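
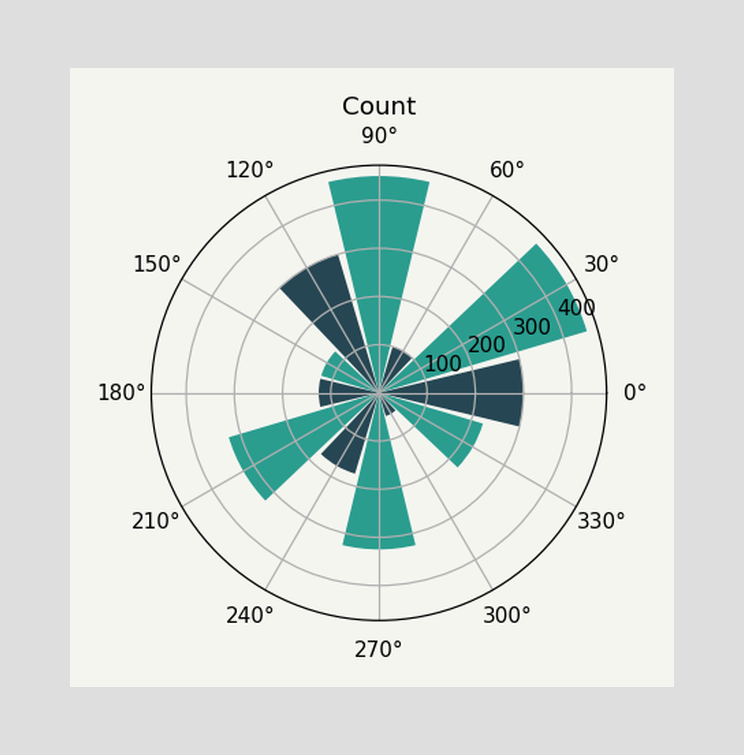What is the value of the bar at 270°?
325

The bar at 270° reaches 325 on the radial axis.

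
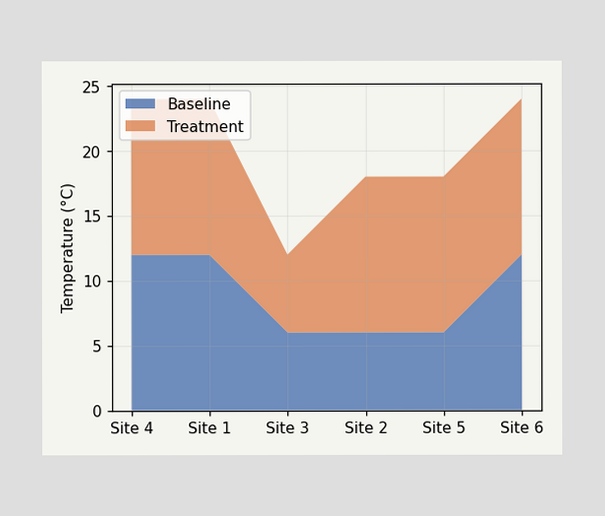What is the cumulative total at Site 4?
The stacked total at Site 4 reaches 24°C.

24°C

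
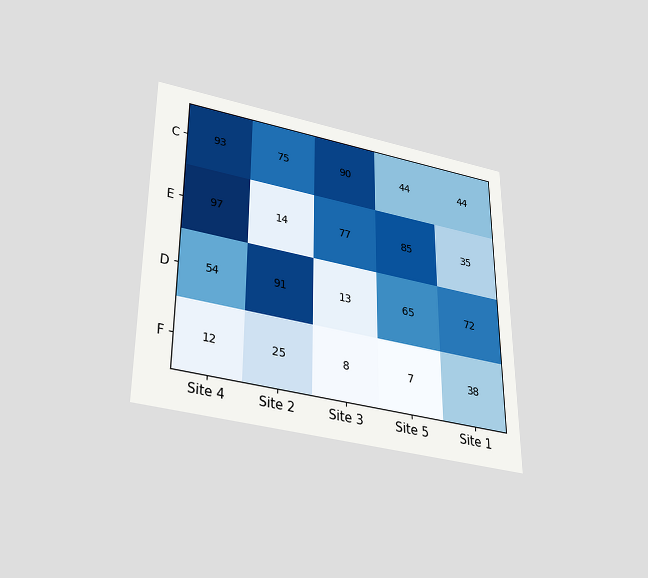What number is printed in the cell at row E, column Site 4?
The chart is viewed slightly from below. The (E, Site 4) cell reads 97.

97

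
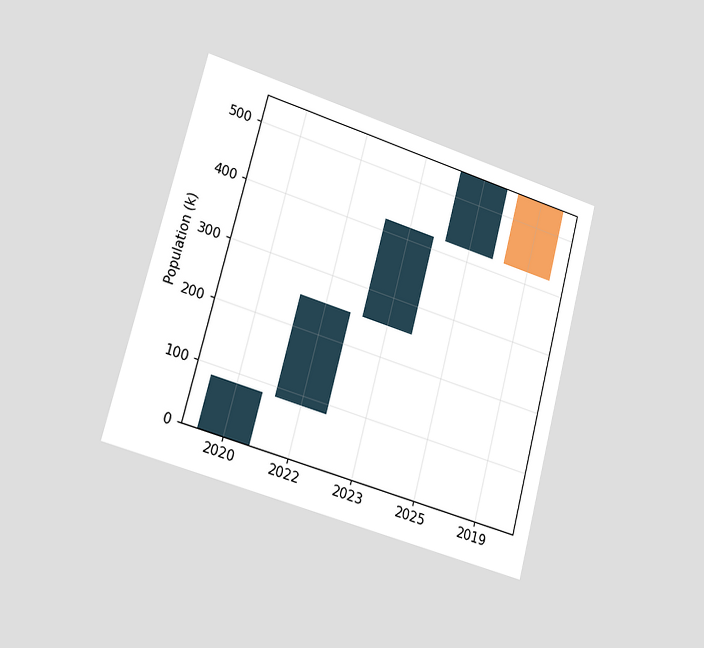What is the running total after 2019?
The chart is tilted about 15° clockwise and viewed slightly from the left. After 2019 the running total reaches 420k.

420k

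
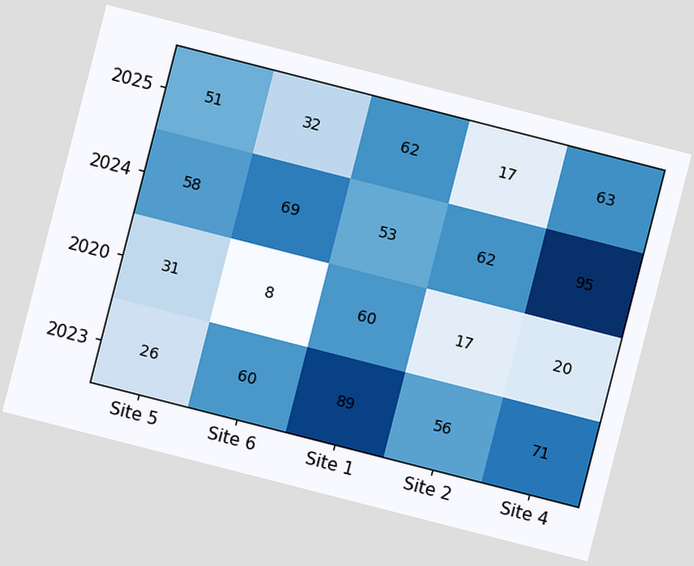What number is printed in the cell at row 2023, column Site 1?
89

The chart is tilted about 14° clockwise. The (2023, Site 1) cell reads 89.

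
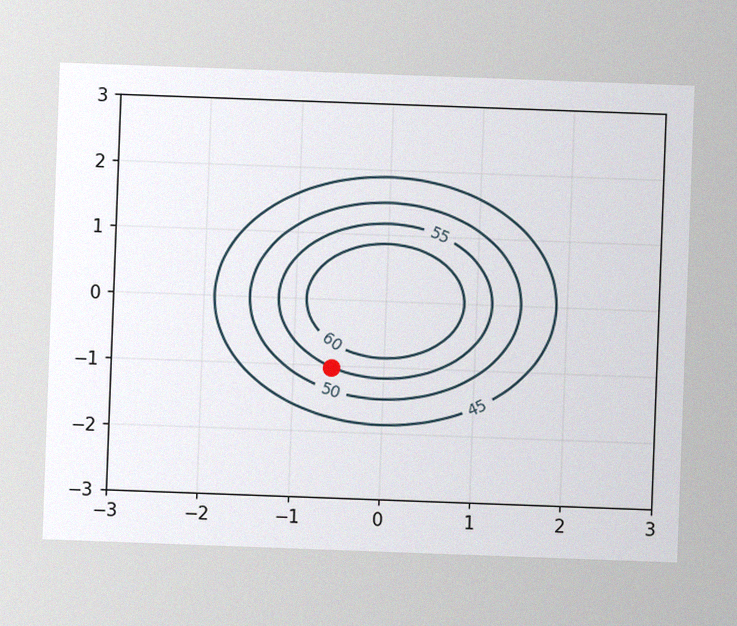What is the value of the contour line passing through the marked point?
55

The chart is tilted about 2° clockwise, with some photo noise. The marked point sits on the contour labelled 55.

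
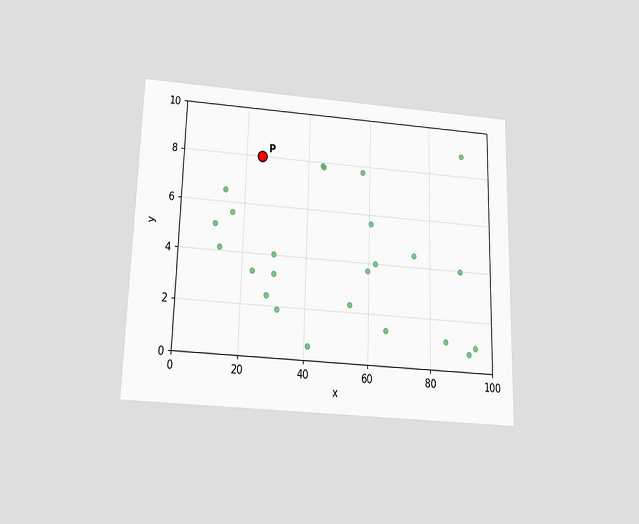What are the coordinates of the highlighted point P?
The chart is viewed slightly from below. Following the gridlines from P to each axis, P sits at (25, 8).

(25, 8)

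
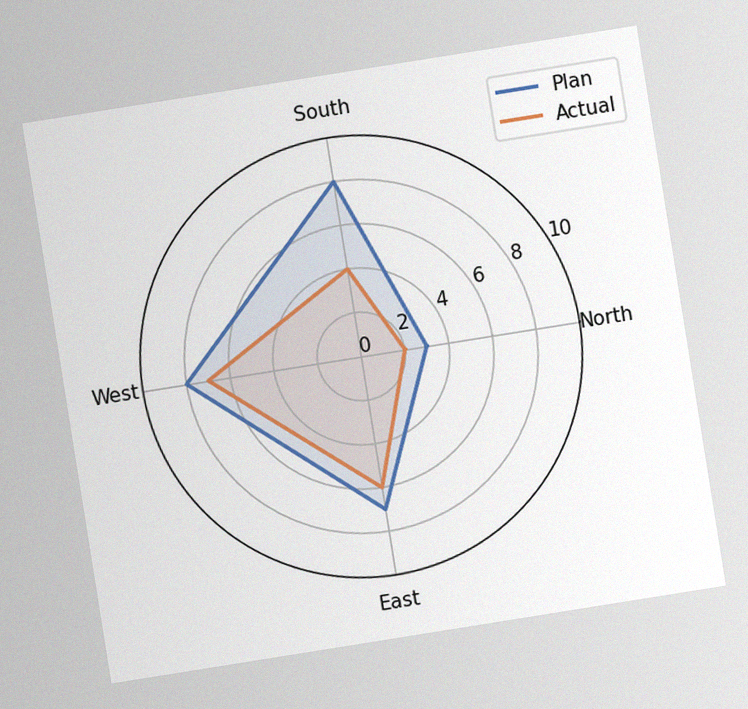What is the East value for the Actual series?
6

The chart is tilted about 9° counter-clockwise, with some photo noise. On the East axis, Actual reaches 6.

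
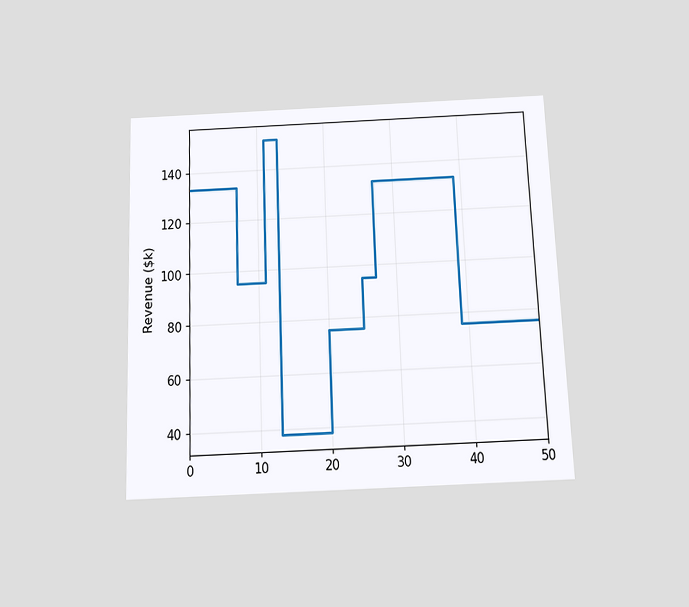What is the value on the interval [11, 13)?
The chart is tilted about 2° counter-clockwise and viewed slightly from below. On [11, 13) the step sits at $152k.

$152k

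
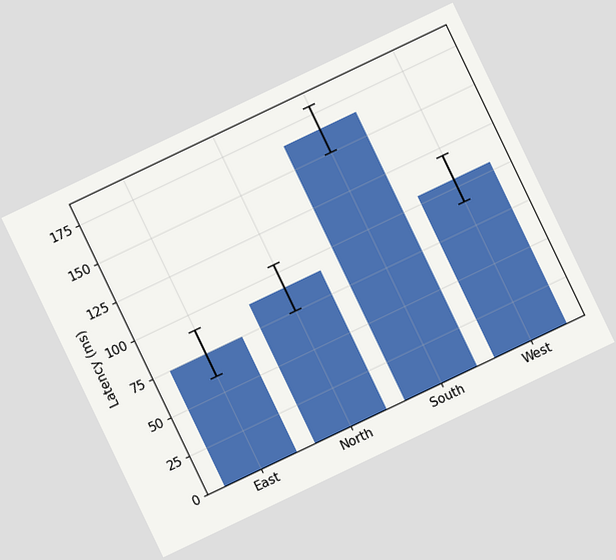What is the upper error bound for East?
90ms

The chart is tilted about 26° counter-clockwise. The East bar's upper whisker reaches 90ms.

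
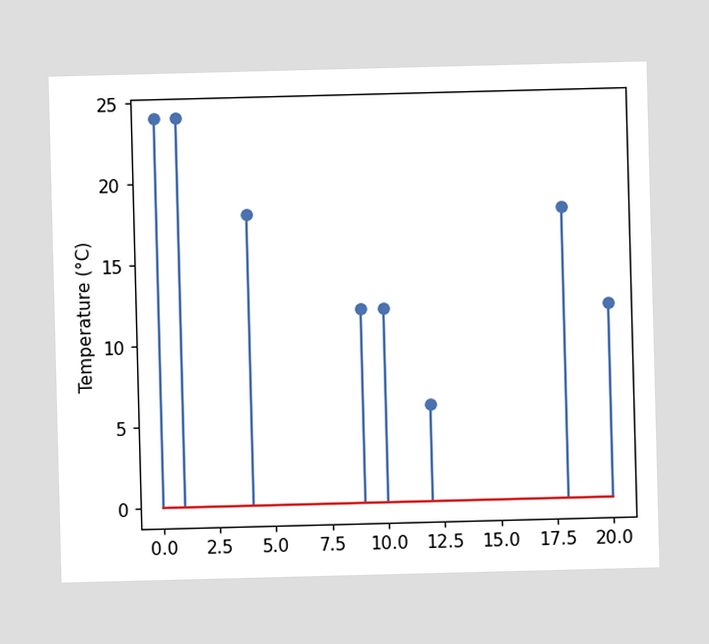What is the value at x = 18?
18°C

The stem at x=18 reaches 18°C.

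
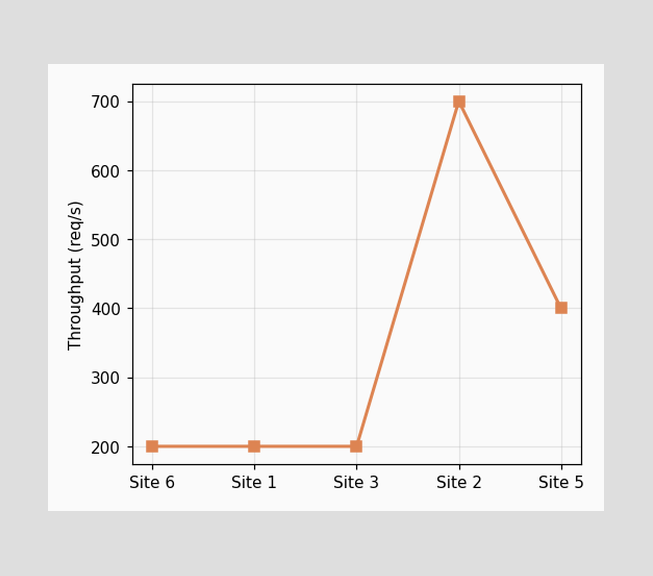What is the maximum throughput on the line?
The highest point is at Site 2, and reading across to the y-axis gives 700req/s.

700req/s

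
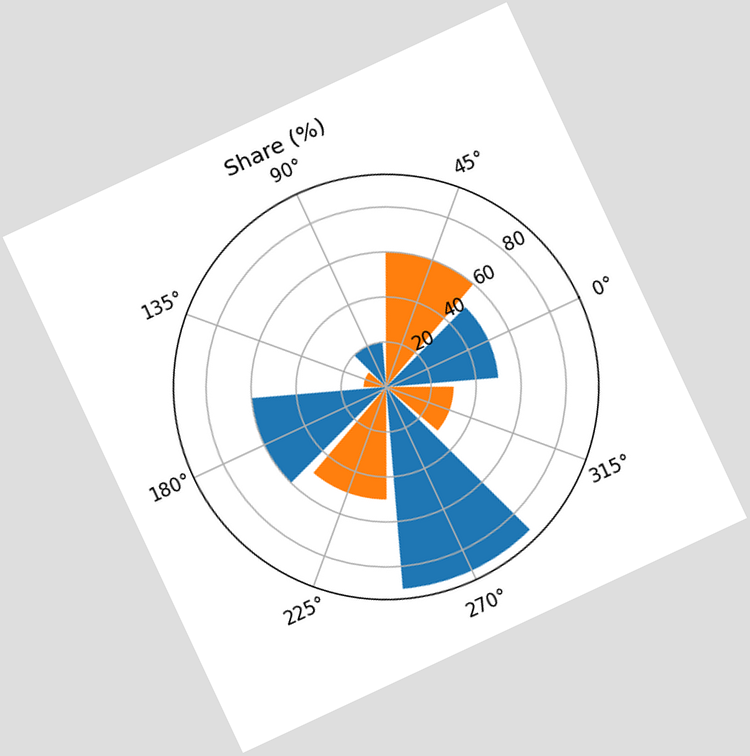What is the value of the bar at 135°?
10%

The chart is tilted about 25° counter-clockwise. The bar at 135° reaches 10% on the radial axis.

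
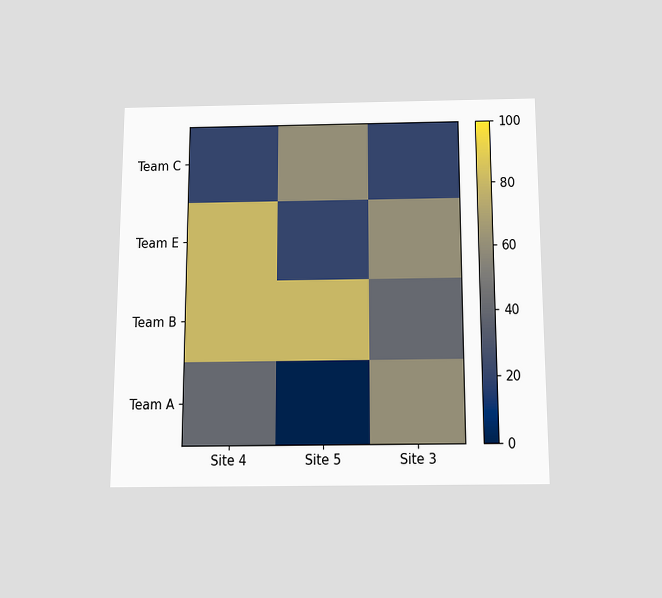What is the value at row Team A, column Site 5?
0

The chart is viewed slightly from below. Matching cell (Team A, Site 5) against the colorbar gives 0.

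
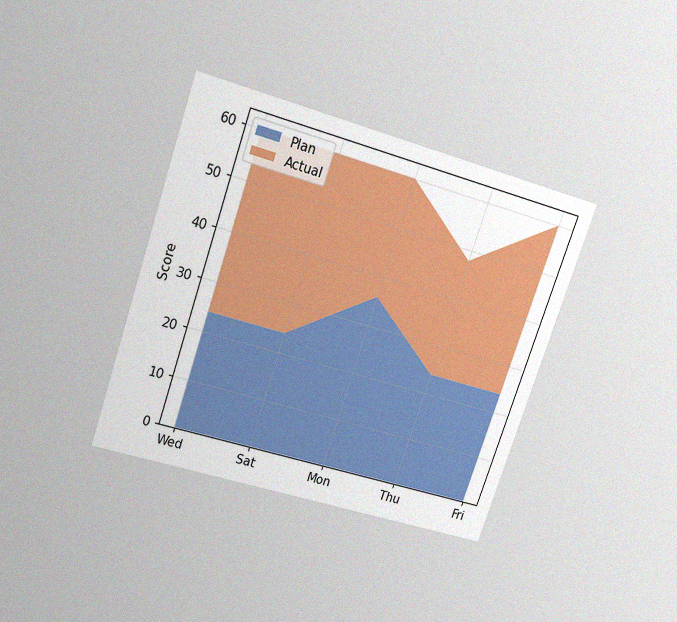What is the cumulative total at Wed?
The chart is tilted about 19° clockwise and viewed slightly from above, with some photo noise. The stacked total at Wed reaches 60.

60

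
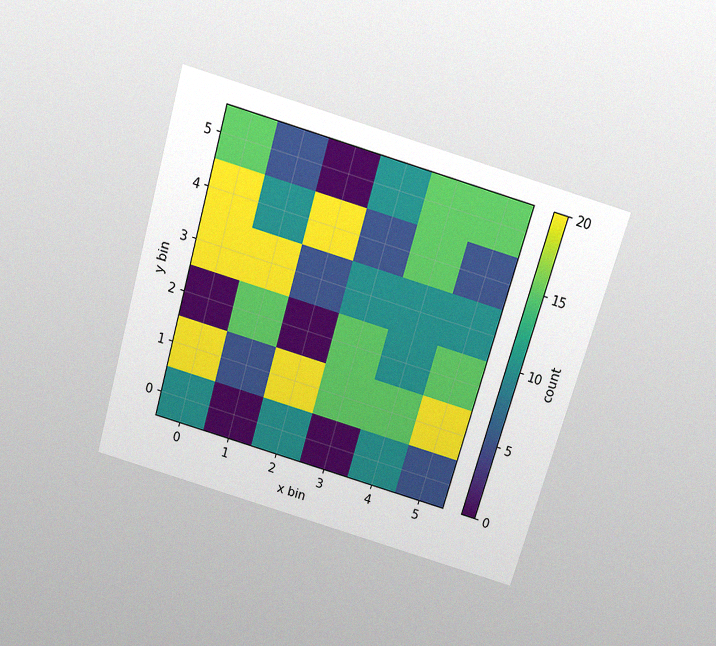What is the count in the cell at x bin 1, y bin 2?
15

The chart is tilted about 16° clockwise and viewed slightly from above, with some photo noise. Matching the cell (1, 2) against the colorbar gives 15.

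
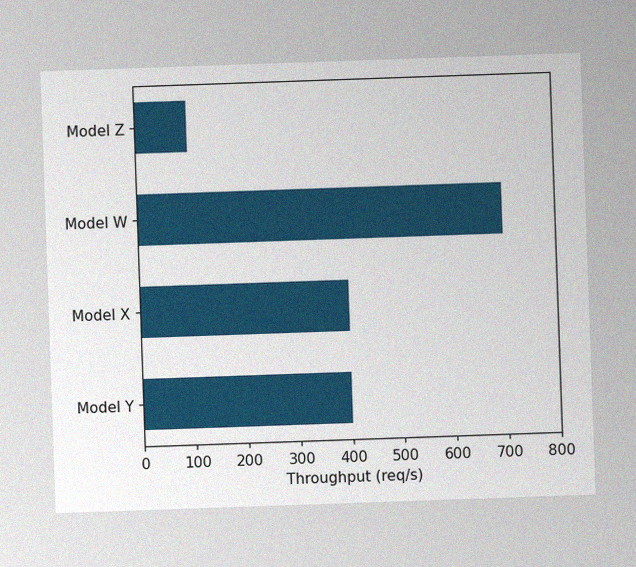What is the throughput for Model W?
700req/s

The image has some photo noise and uneven lighting. Reading along the chart's x-axis, the Model W bar reaches 700req/s.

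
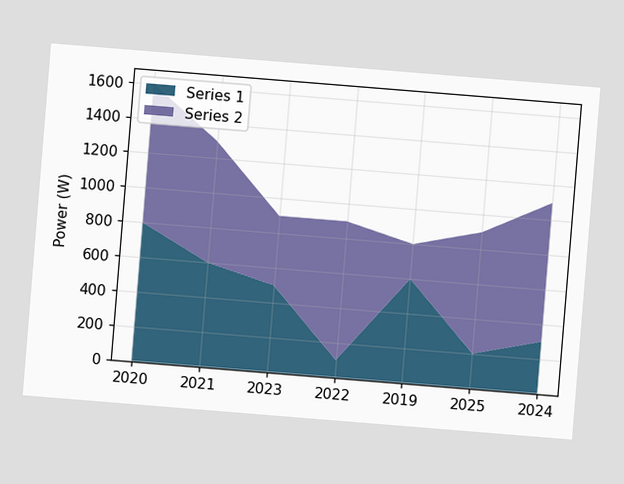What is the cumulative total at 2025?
900W

The chart is tilted about 5° clockwise. The stacked total at 2025 reaches 900W.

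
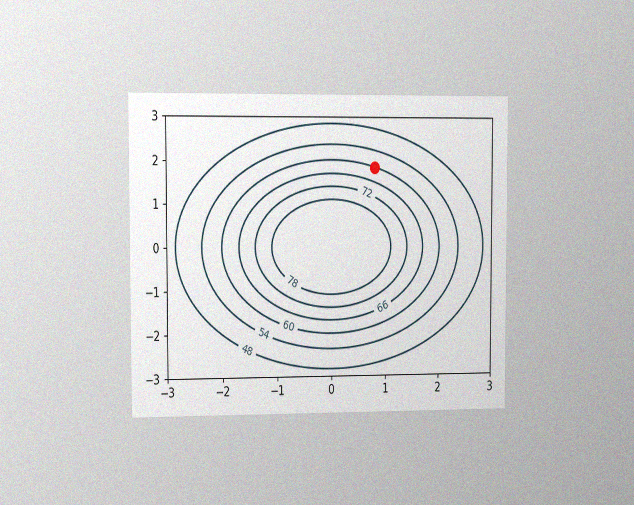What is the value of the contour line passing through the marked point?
60

The chart is viewed slightly from the left, with some photo noise. The marked point sits on the contour labelled 60.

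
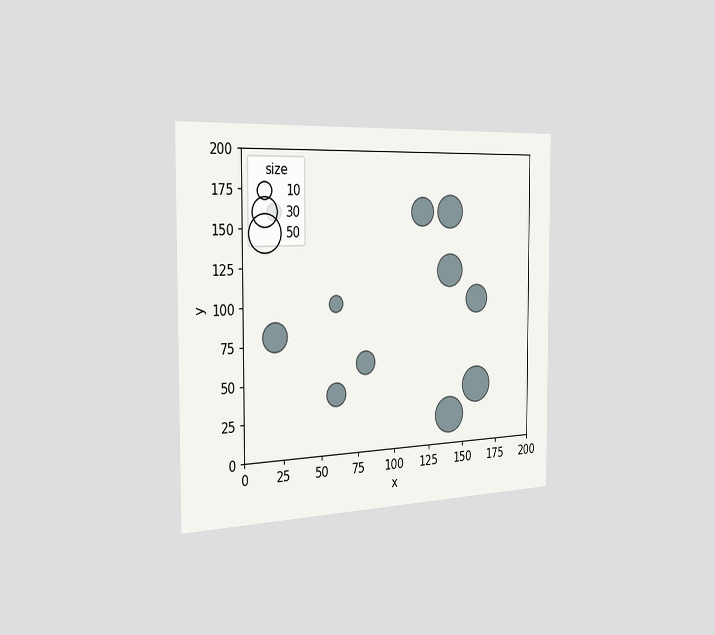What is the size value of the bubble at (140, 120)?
The chart is viewed slightly from the left. Matching the bubble at (140, 120) against the size legend gives 40.

40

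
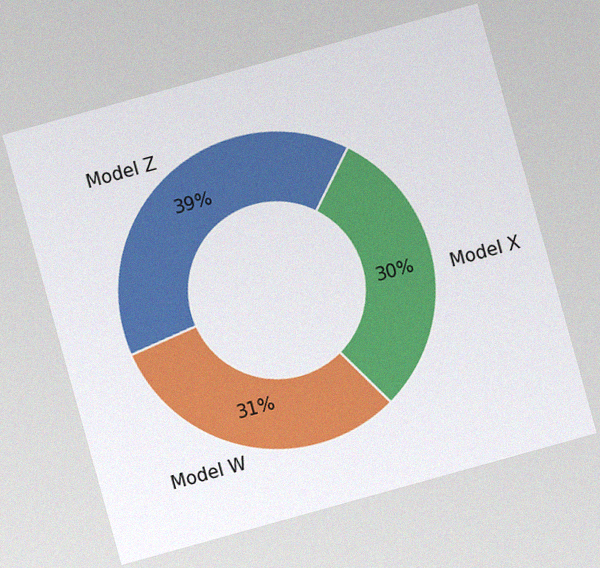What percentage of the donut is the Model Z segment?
39%

The chart is tilted about 16° counter-clockwise, with some photo noise. The Model Z segment takes up 39% of the ring.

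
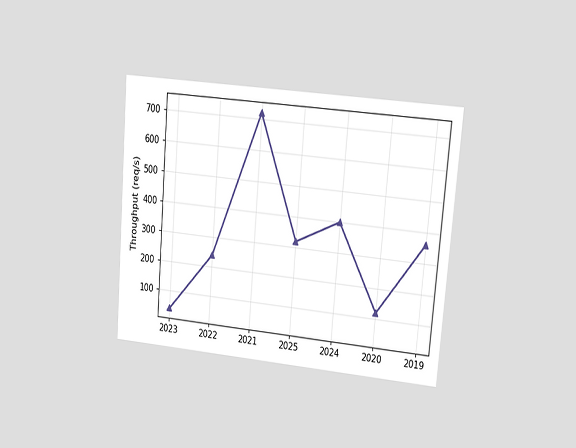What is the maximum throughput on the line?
The chart is tilted about 5° clockwise and viewed at a slight angle. The highest point is at 2021, and reading across to the y-axis gives 720req/s.

720req/s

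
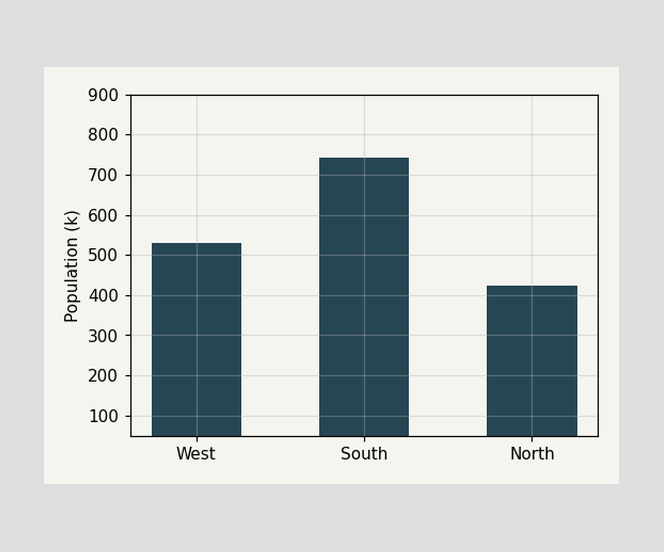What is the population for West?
530k

Reading along the chart's y-axis, the West bar reaches 530k.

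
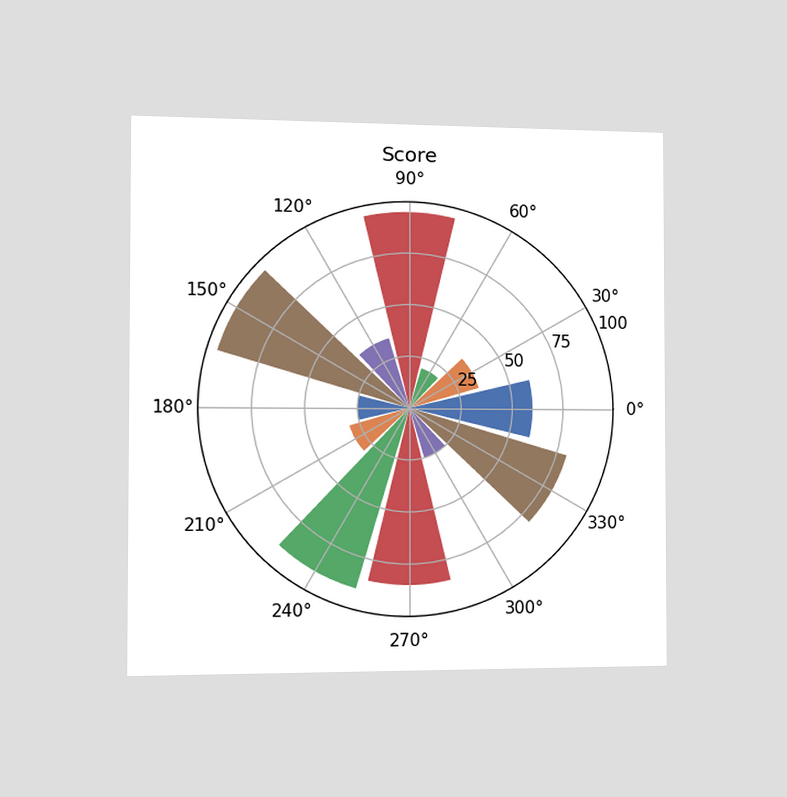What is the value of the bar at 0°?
60

The chart is viewed slightly from the left. The bar at 0° reaches 60 on the radial axis.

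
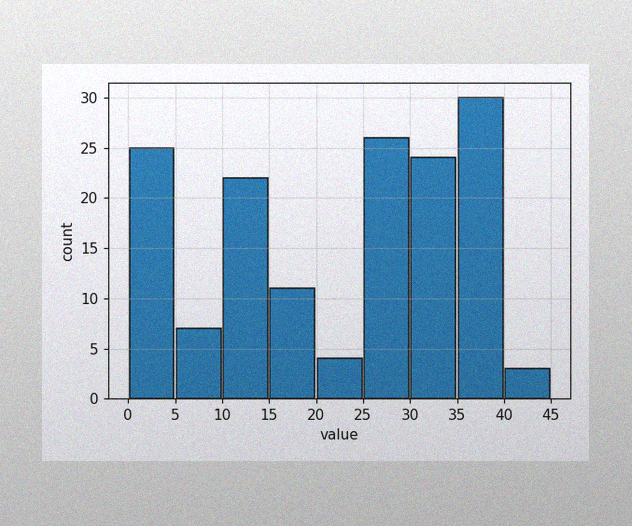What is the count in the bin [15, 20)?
The image has some photo noise and uneven lighting. The [15, 20) bin has height 11.

11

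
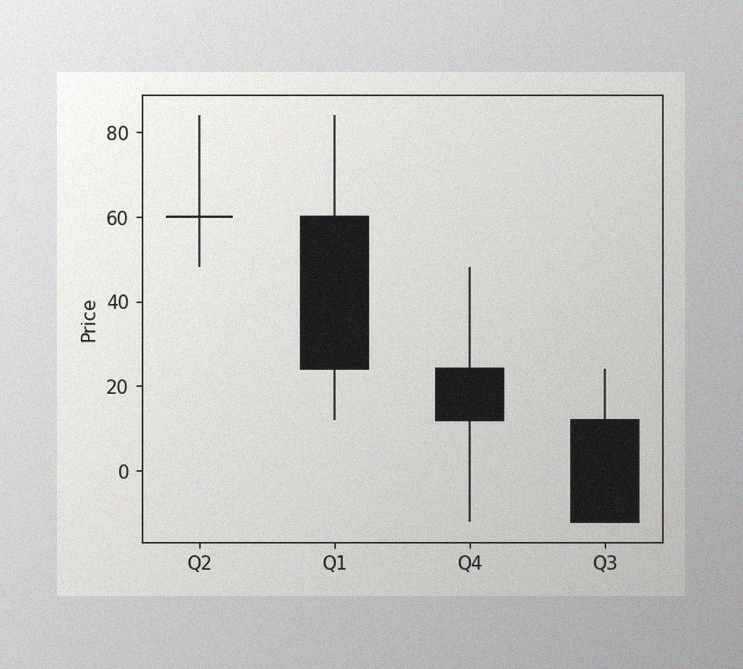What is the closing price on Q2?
The image has some photo noise and uneven lighting. The Q2 candle closes at 60.

60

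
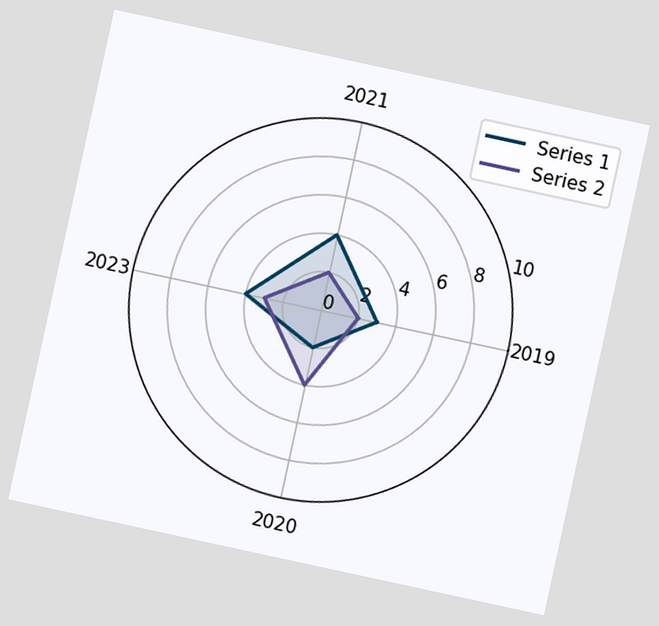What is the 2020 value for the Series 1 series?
The chart is tilted about 12° clockwise. On the 2020 axis, Series 1 reaches 2.

2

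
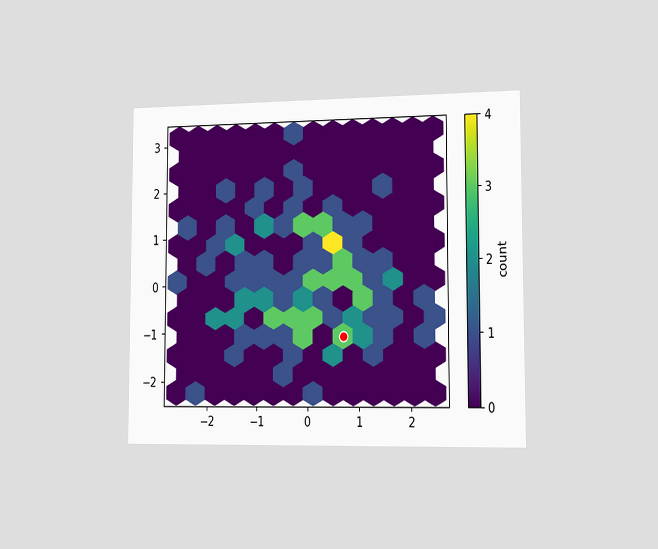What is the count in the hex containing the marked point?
3

The chart is viewed slightly from the right. The marked hex reads 3 on the colorbar.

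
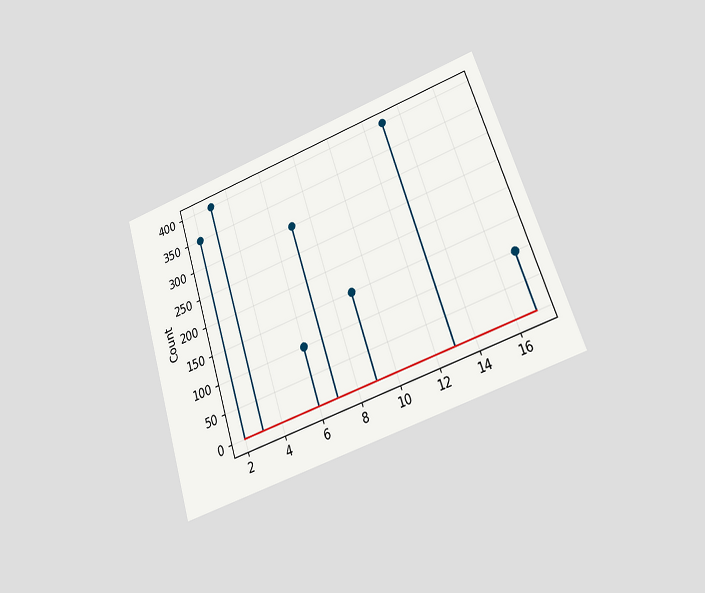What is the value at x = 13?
The chart is tilted about 18° counter-clockwise and viewed at a slight angle. The stem at x=13 reaches 400.

400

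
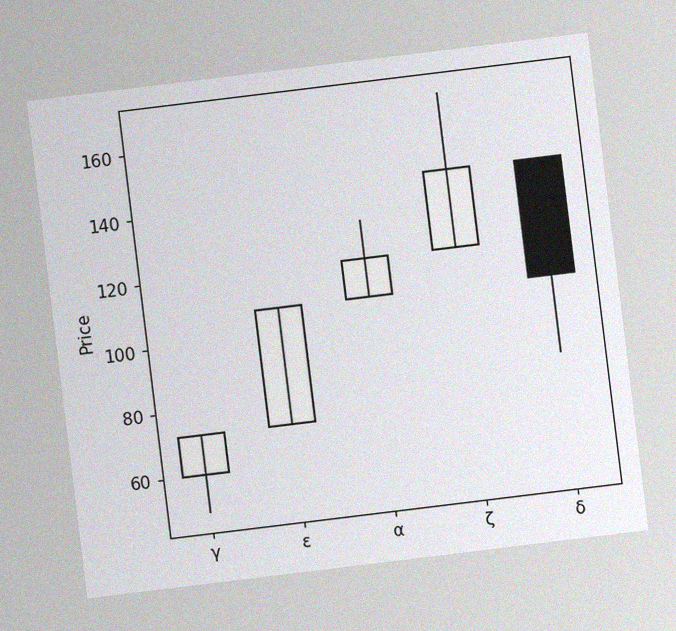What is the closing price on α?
120

The chart is tilted about 7° counter-clockwise, with some photo noise. The α candle closes at 120.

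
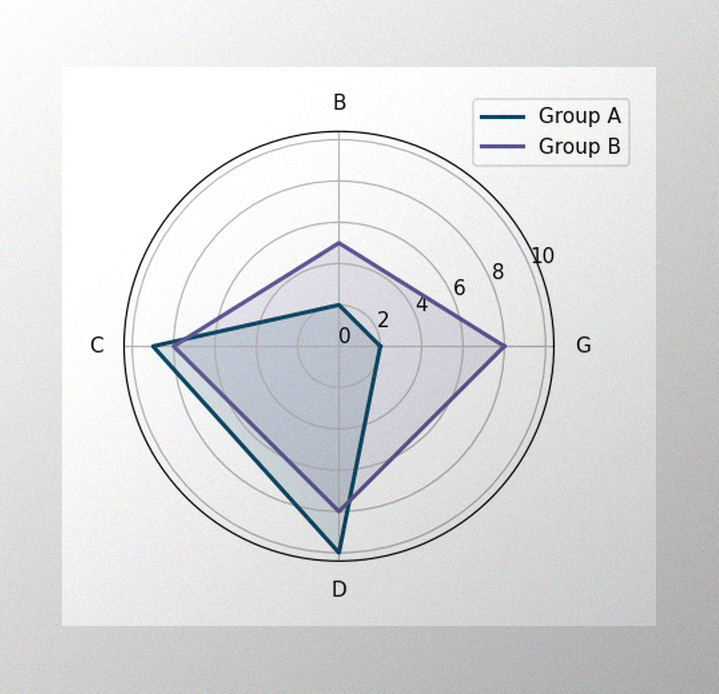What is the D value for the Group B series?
The image has some photo noise and uneven lighting. On the D axis, Group B reaches 8.

8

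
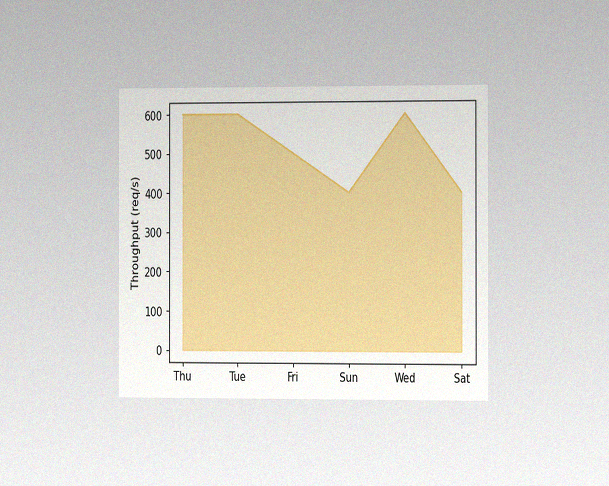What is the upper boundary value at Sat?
The chart is viewed slightly from the right, with some photo noise. At Sat the upper boundary is at 400req/s.

400req/s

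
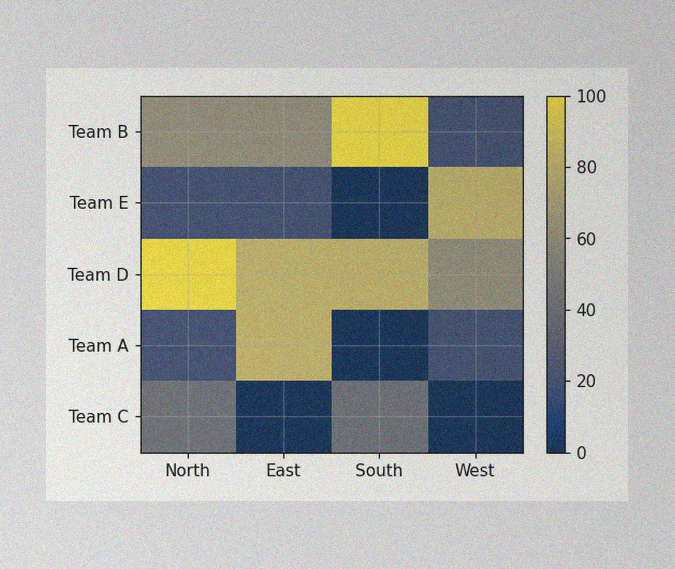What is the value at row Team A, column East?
80

The image has some photo noise and uneven lighting. Matching cell (Team A, East) against the colorbar gives 80.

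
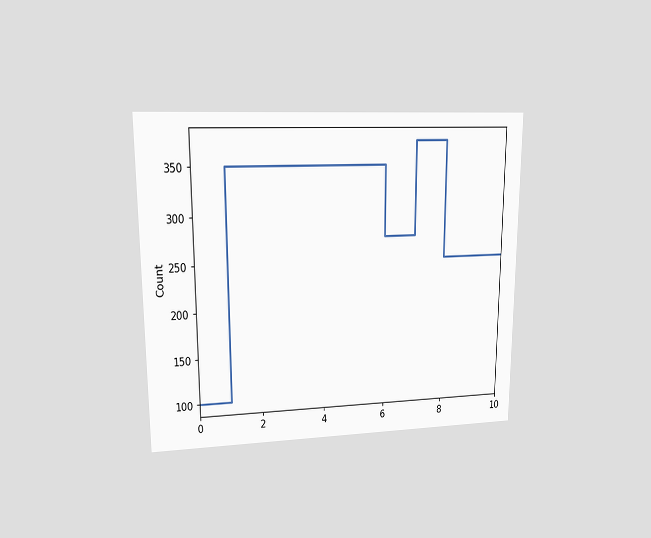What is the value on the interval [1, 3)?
The chart is viewed at a slight angle. On [1, 3) the step sits at 350.

350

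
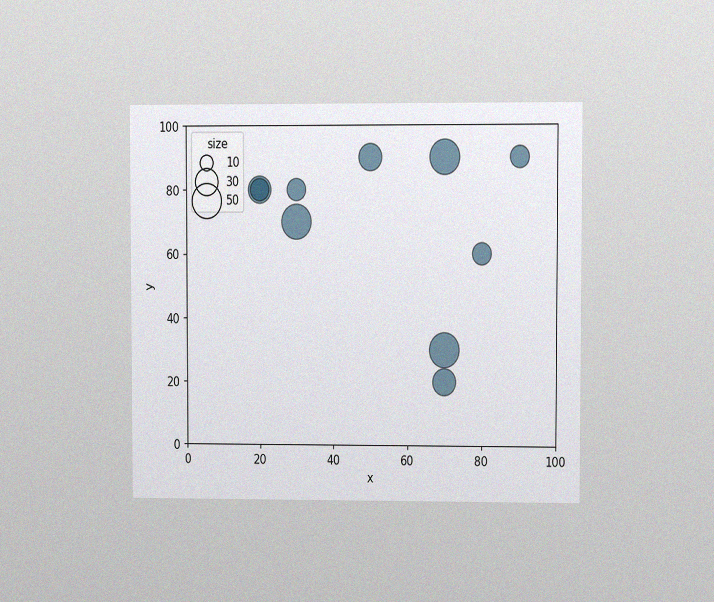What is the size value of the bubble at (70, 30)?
The chart is viewed at a slight angle, with some photo noise. Matching the bubble at (70, 30) against the size legend gives 50.

50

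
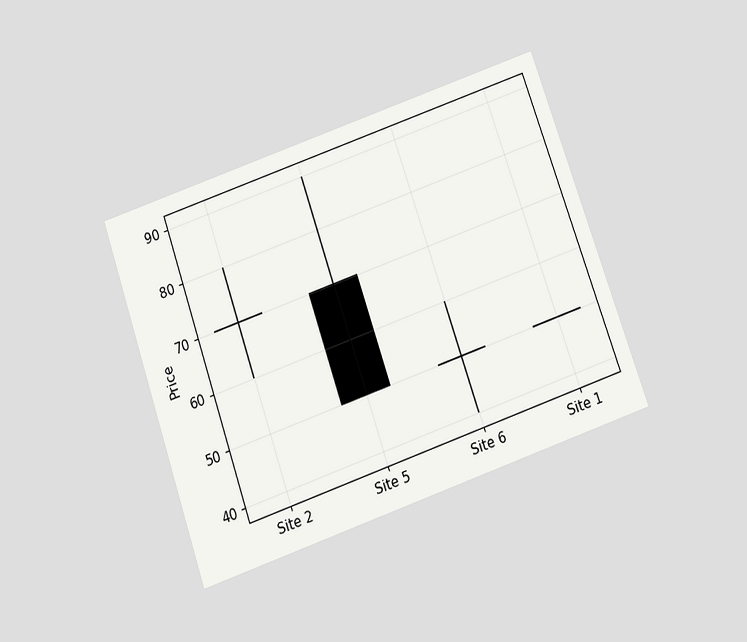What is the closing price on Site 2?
70

The chart is tilted about 19° counter-clockwise and viewed slightly from below. The Site 2 candle closes at 70.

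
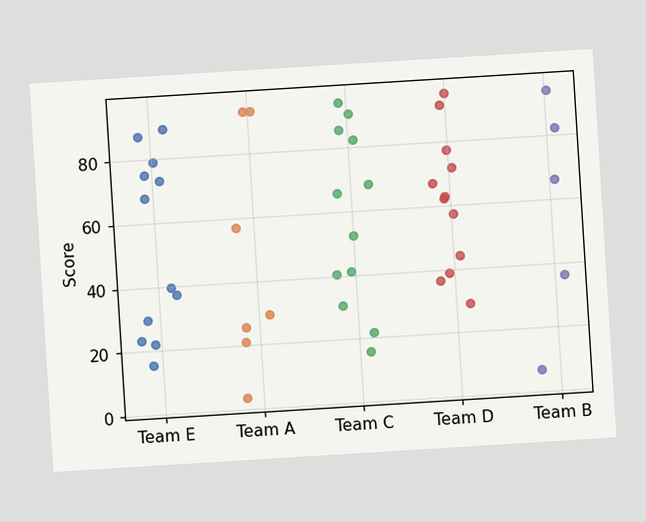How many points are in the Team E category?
12

The chart is tilted about 4° counter-clockwise. Counting the markers in the Team E column gives 12.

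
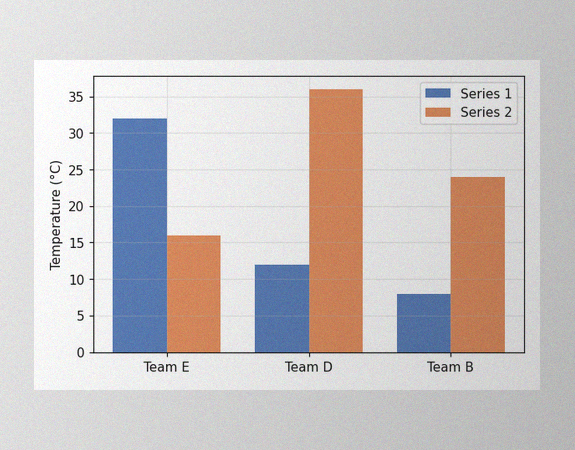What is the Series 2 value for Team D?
The image has some photo noise and uneven lighting. The Series 2 bar at Team D reaches 36°C on the y-axis.

36°C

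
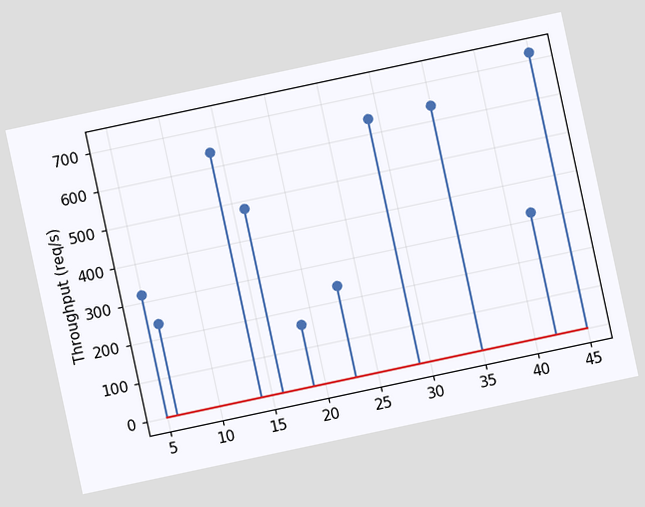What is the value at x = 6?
240req/s

The chart is tilted about 12° counter-clockwise. The stem at x=6 reaches 240req/s.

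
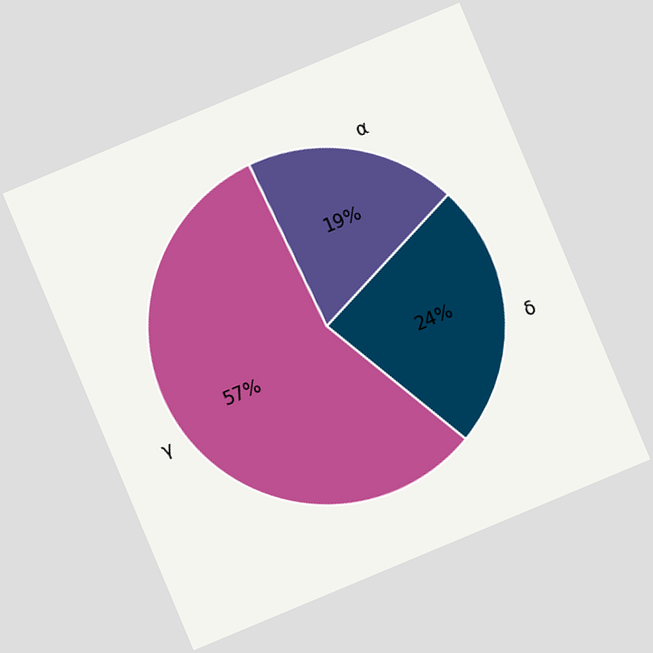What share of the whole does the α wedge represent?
19%

The chart is tilted about 23° counter-clockwise. The α slice takes up 19% of the pie.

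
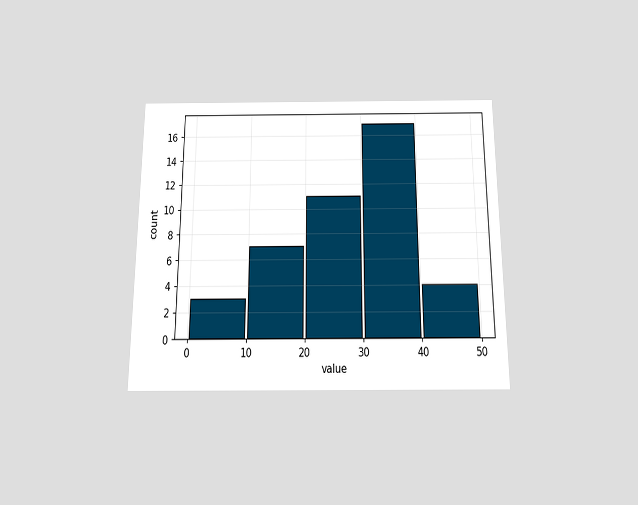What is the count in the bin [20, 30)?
The chart is viewed slightly from below. The [20, 30) bin has height 11.

11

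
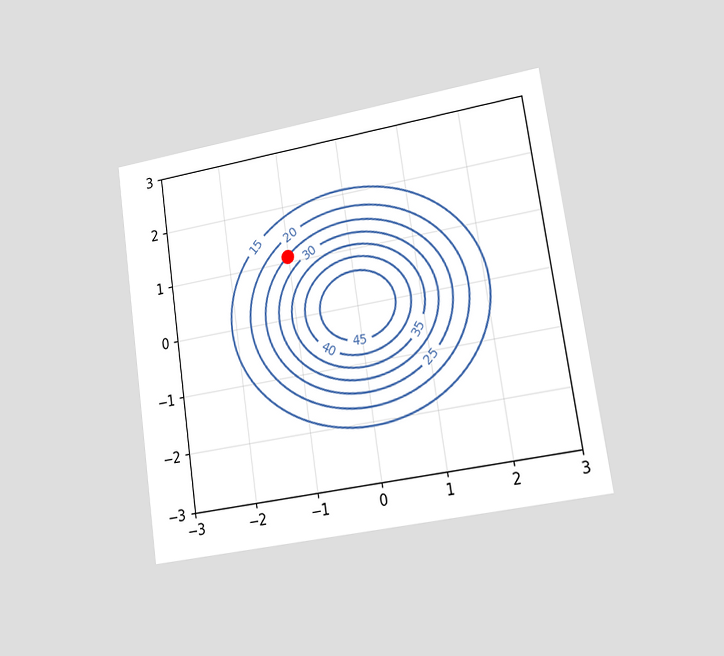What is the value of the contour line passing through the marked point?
The chart is tilted about 8° counter-clockwise and viewed slightly from the right. The marked point sits on the contour labelled 25.

25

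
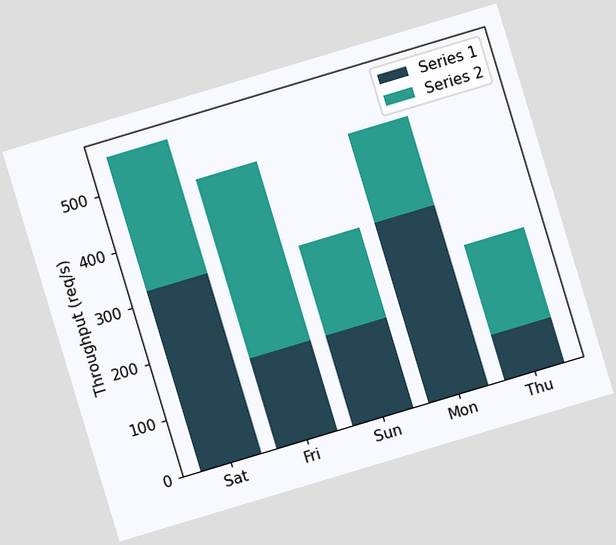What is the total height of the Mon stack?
480req/s

The chart is tilted about 17° counter-clockwise. The Mon stack's top reaches 480req/s on the y-axis.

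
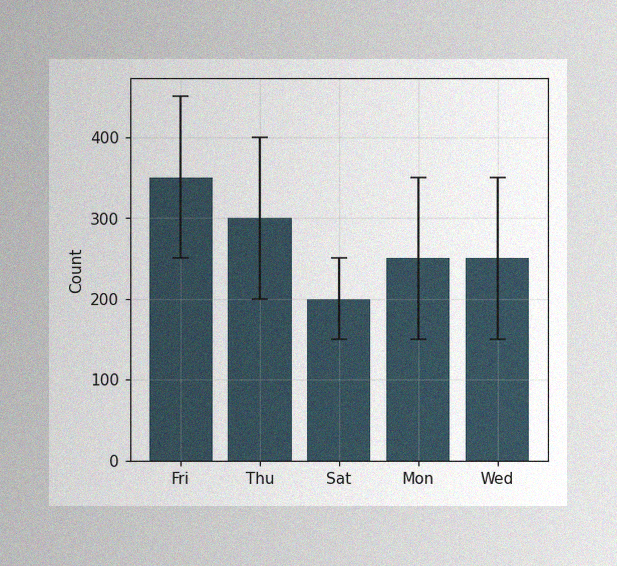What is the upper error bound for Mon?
The image has some photo noise and uneven lighting. The Mon bar's upper whisker reaches 350.

350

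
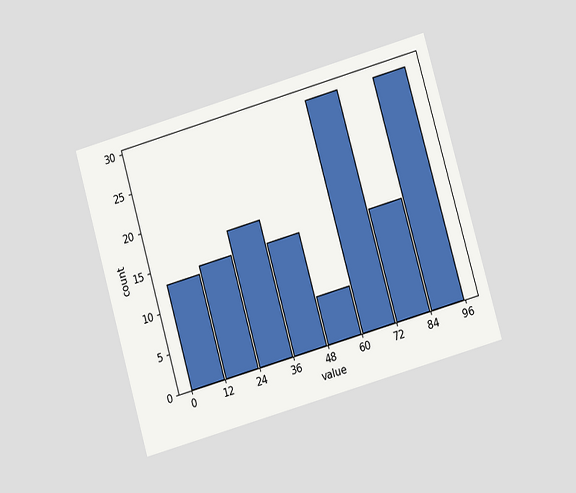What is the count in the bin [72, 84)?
14

The chart is tilted about 16° counter-clockwise and viewed at a slight angle. The [72, 84) bin has height 14.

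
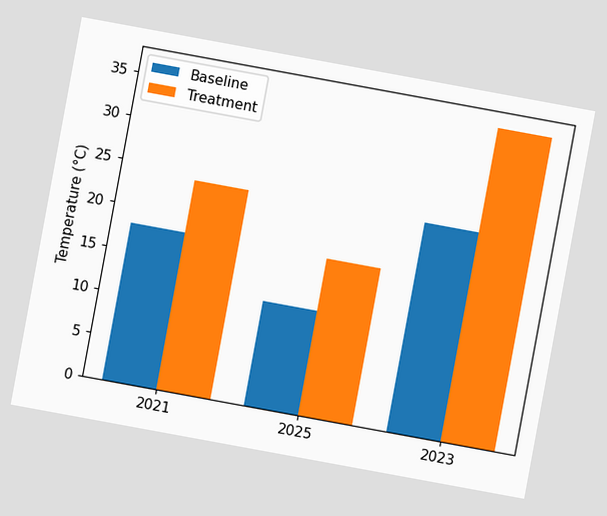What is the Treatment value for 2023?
36°C

The chart is tilted about 10° clockwise. The Treatment bar at 2023 reaches 36°C on the y-axis.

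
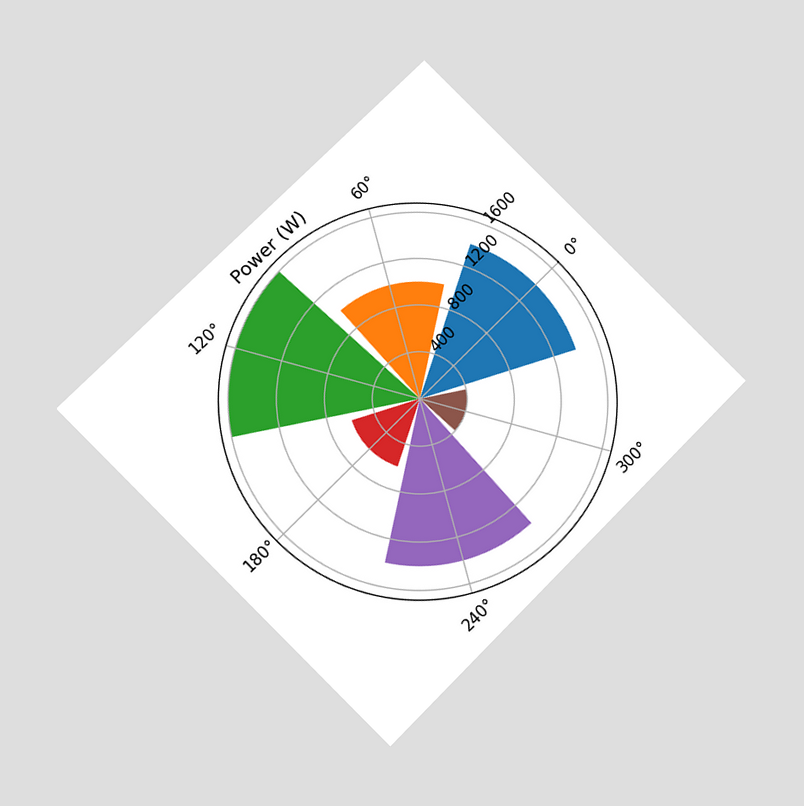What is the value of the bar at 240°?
1400W

The chart is tilted about 45° counter-clockwise and viewed at a slight angle. The bar at 240° reaches 1400W on the radial axis.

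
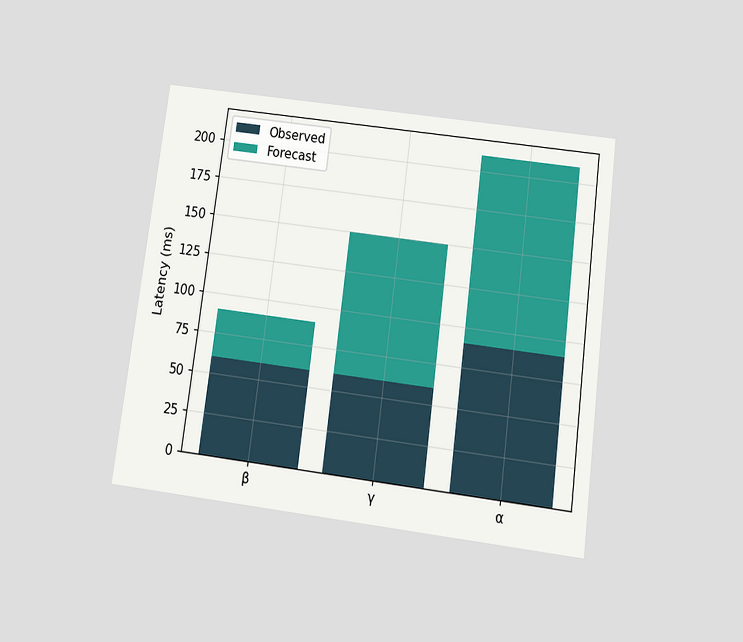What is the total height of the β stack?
90ms

The chart is tilted about 7° clockwise and viewed slightly from below. The β stack's top reaches 90ms on the y-axis.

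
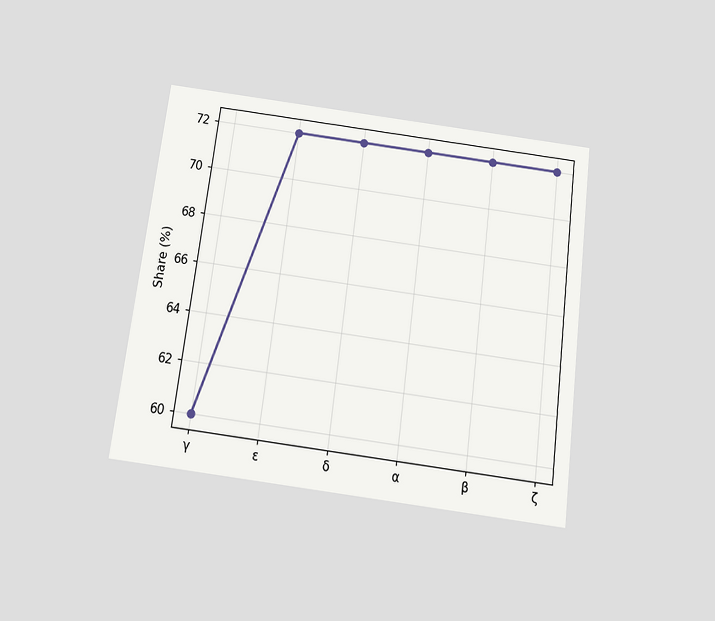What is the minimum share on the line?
60%

The chart is tilted about 7° clockwise and viewed slightly from below. The lowest point is at γ, and reading across to the y-axis gives 60%.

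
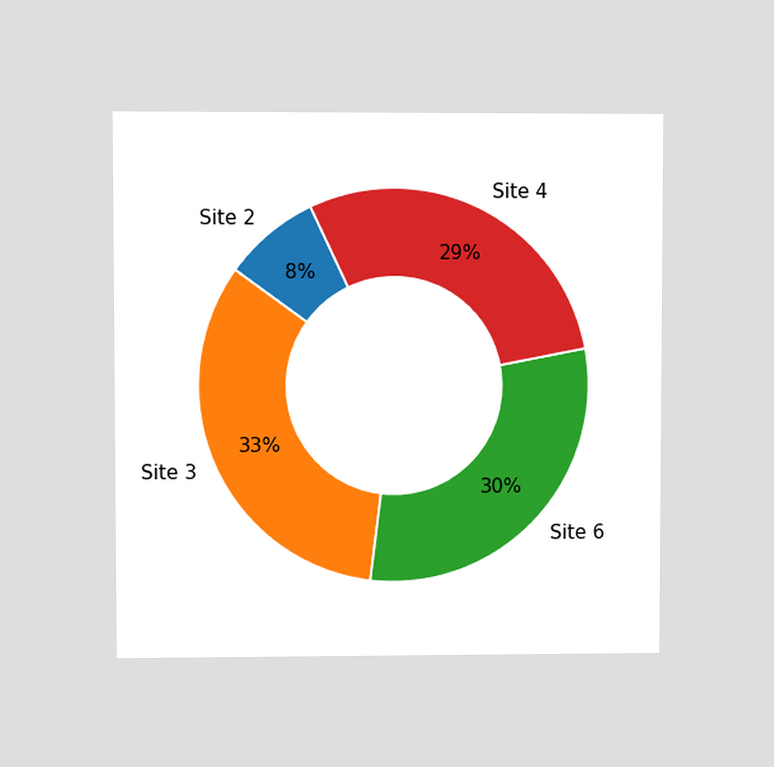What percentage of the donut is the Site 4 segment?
The chart is viewed at a slight angle. The Site 4 segment takes up 29% of the ring.

29%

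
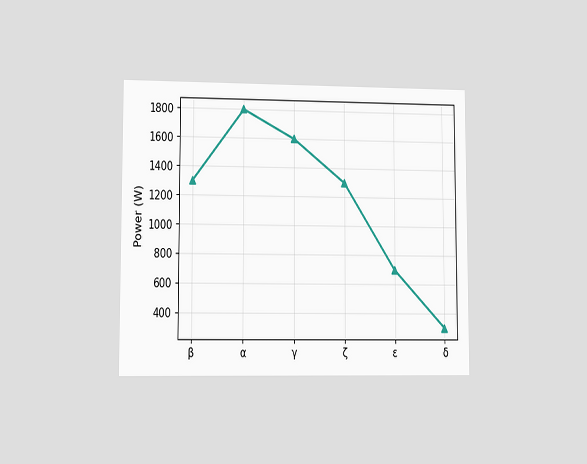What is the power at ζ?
1300W

The chart is viewed at a slight angle. At ζ, the line is at 1300W.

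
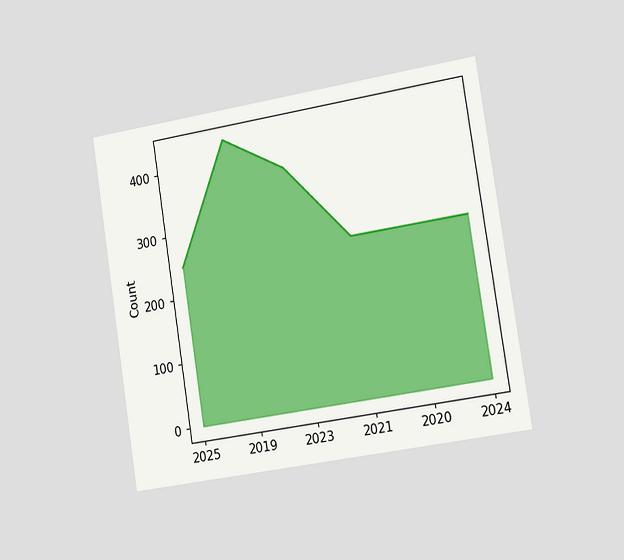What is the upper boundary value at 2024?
The chart is tilted about 9° counter-clockwise and viewed slightly from the right. At 2024 the upper boundary is at 248.

248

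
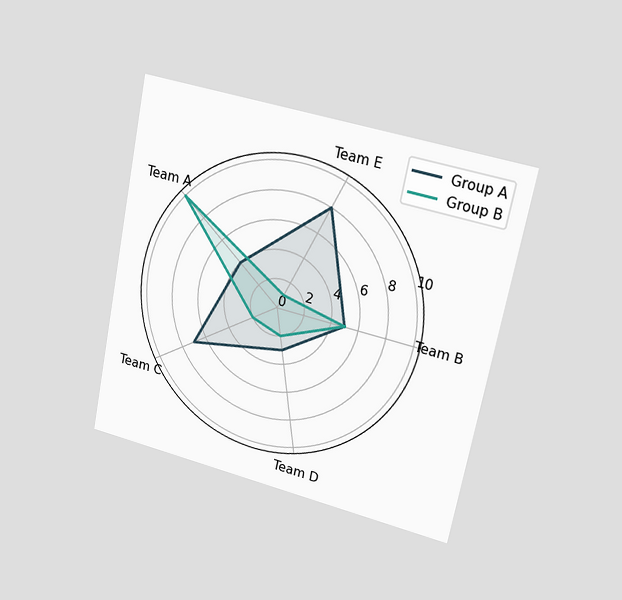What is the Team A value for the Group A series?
The chart is tilted about 11° clockwise and viewed slightly from the right. On the Team A axis, Group A reaches 4.

4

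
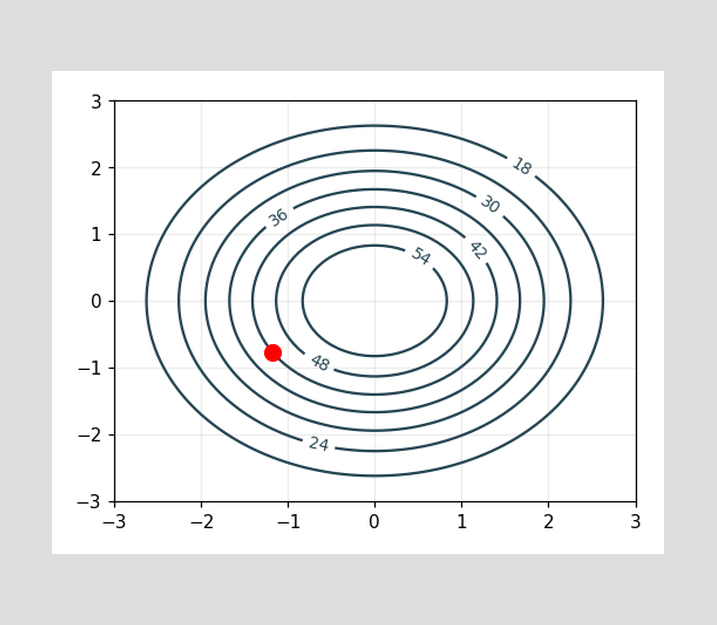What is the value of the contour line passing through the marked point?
The marked point sits on the contour labelled 42.

42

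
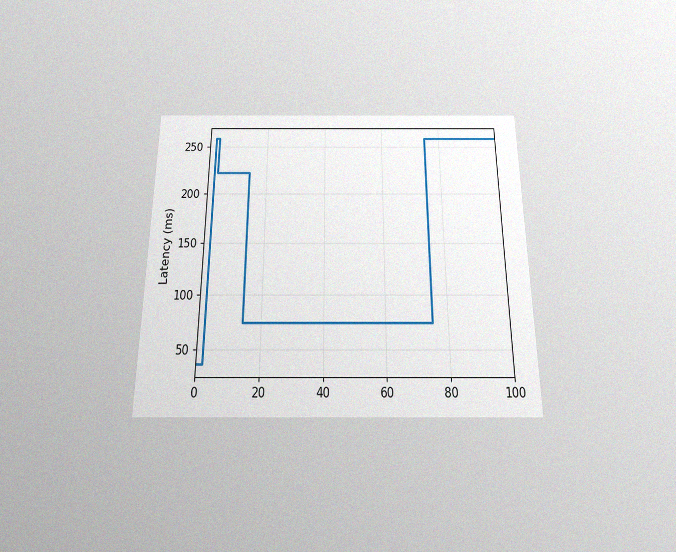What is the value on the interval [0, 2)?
37ms

The chart is viewed slightly from below, with some photo noise. On [0, 2) the step sits at 37ms.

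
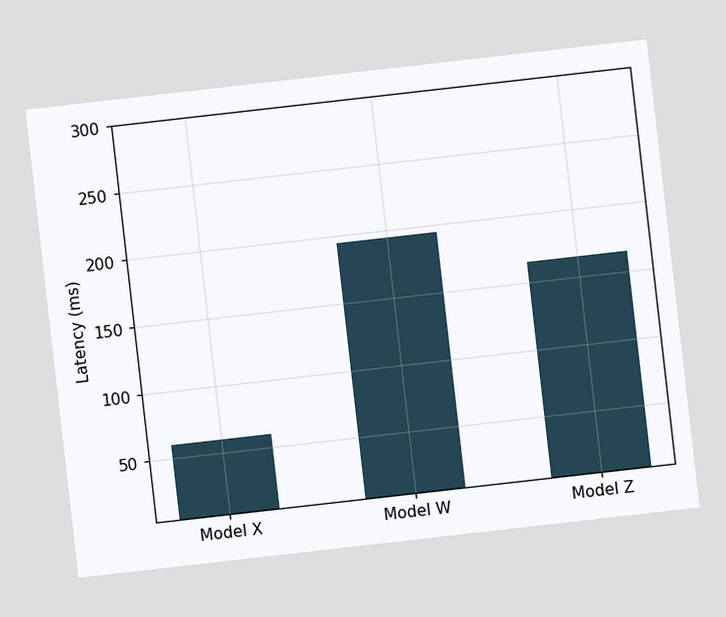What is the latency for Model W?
195ms

The chart is tilted about 6° counter-clockwise. Reading along the chart's y-axis, the Model W bar reaches 195ms.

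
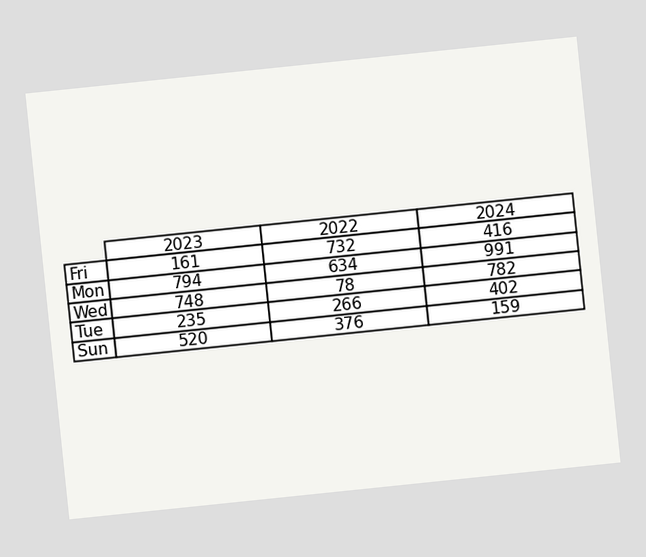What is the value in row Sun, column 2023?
The chart is tilted about 6° counter-clockwise. The (Sun, 2023) cell reads 520.

520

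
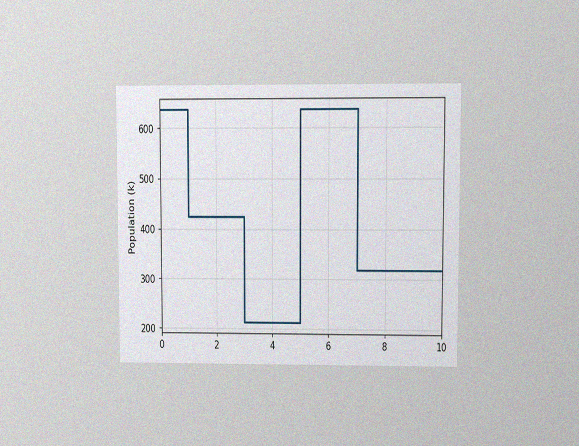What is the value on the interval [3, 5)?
212k

The chart is viewed at a slight angle, with some photo noise. On [3, 5) the step sits at 212k.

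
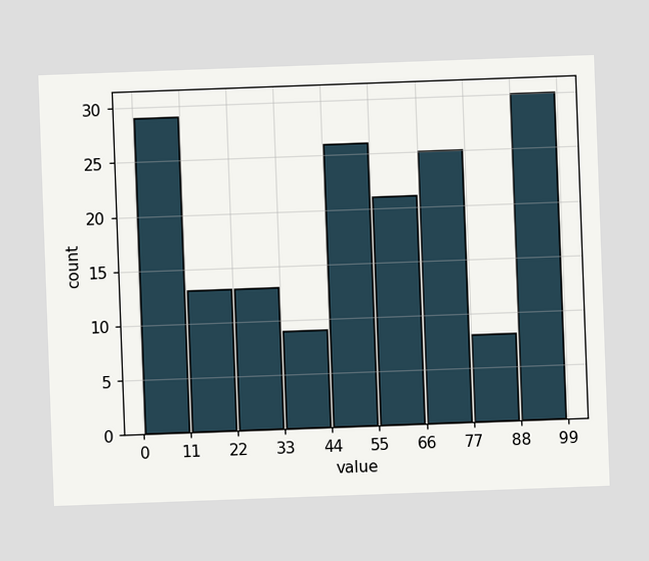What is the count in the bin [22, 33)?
13

The chart is tilted about 2° counter-clockwise. The [22, 33) bin has height 13.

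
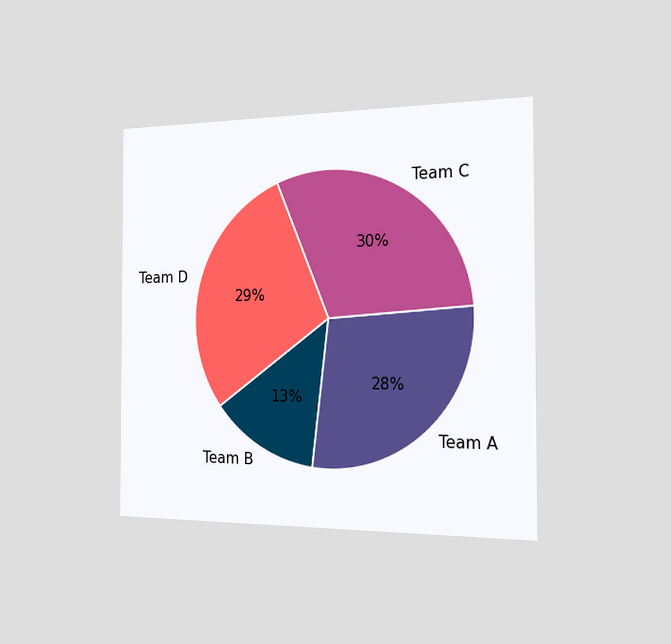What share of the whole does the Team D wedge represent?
29%

The chart is viewed slightly from the right. The Team D slice takes up 29% of the pie.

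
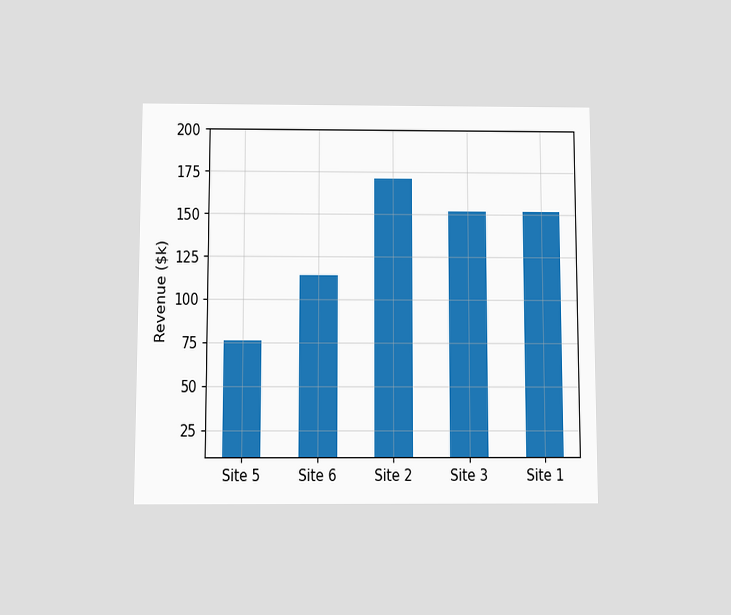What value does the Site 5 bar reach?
$76k

The chart is viewed slightly from below. Reading along the chart's y-axis, the Site 5 bar reaches $76k.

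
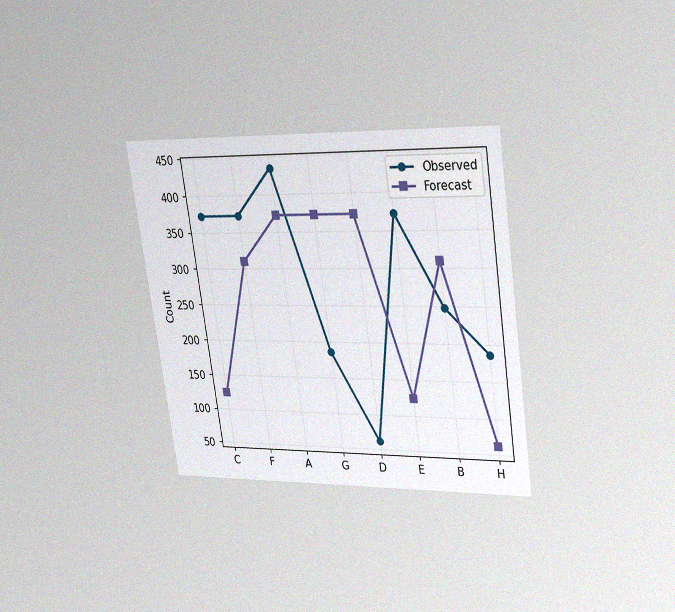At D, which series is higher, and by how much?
The chart is tilted about 8° counter-clockwise and viewed at a slight angle, with some photo noise. At D, Forecast sits above the other line by 310.

Forecast, by 310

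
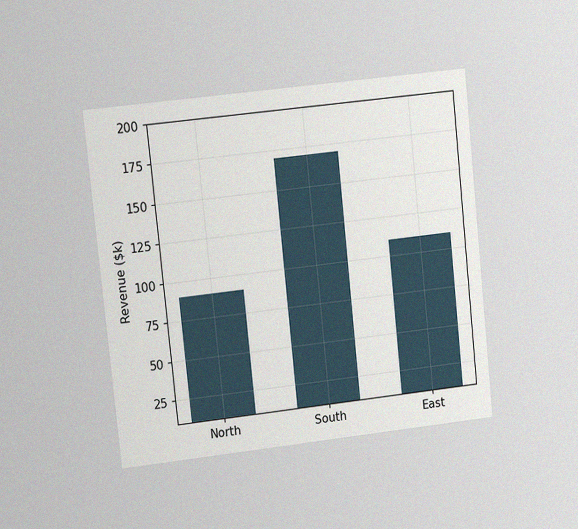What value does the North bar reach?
$90k

The chart is tilted about 6° counter-clockwise and viewed at a slight angle, with some photo noise. Reading along the chart's y-axis, the North bar reaches $90k.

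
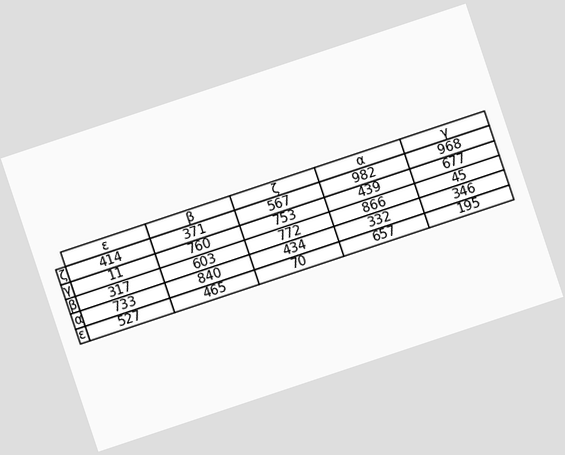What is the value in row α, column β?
840

The chart is tilted about 18° counter-clockwise. The (α, β) cell reads 840.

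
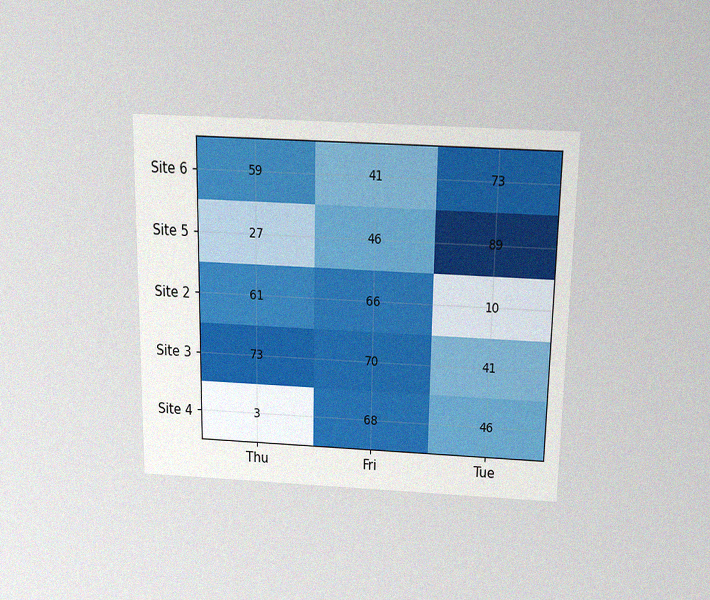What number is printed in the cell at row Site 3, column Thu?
73

The chart is viewed slightly from above, with some photo noise. The (Site 3, Thu) cell reads 73.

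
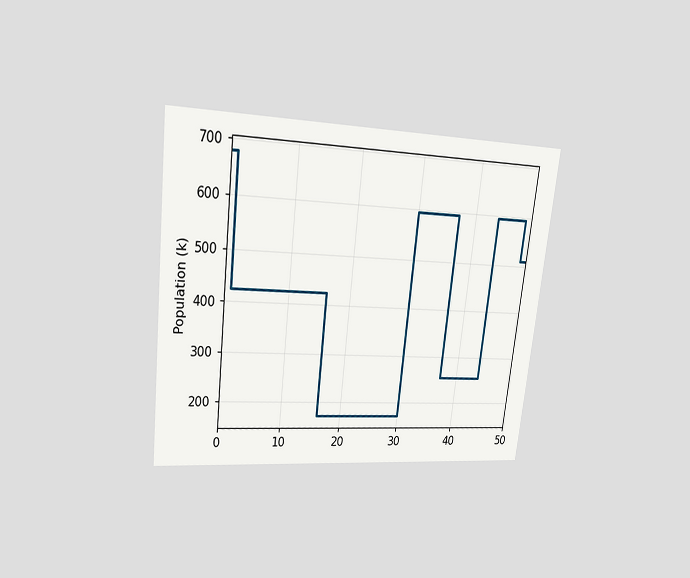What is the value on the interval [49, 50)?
510k

The chart is tilted about 6° clockwise and viewed at a slight angle. On [49, 50) the step sits at 510k.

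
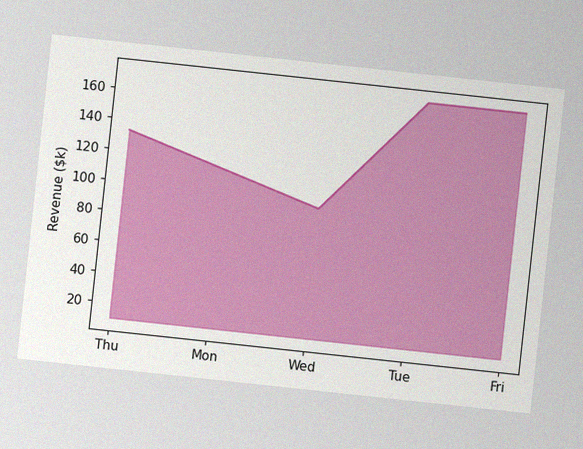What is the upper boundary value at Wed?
The chart is tilted about 6° clockwise, with some photo noise. At Wed the upper boundary is at $95k.

$95k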